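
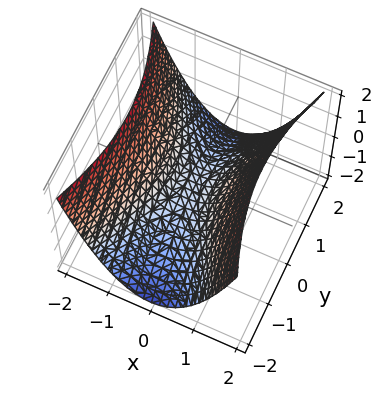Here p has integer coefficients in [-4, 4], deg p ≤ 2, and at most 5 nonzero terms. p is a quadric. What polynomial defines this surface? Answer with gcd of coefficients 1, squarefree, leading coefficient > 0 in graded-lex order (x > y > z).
1. The degree is 2 — a hyperbolic paraboloid; a quadric.
2. Symmetries: mirror symmetry x ↦ −x ⇒ only even powers of x; the y ↦ −y reflection is a symmetry, so y appears only in even powers.
3. From the axis intercepts and sections: it meets the z-axis at z = 0 (among the integer gridlines); it crosses the x-axis at the gridline x = 0.
4. Solving for integer coefficients yields p as stated.

3*x^2 - y^2 - 3*z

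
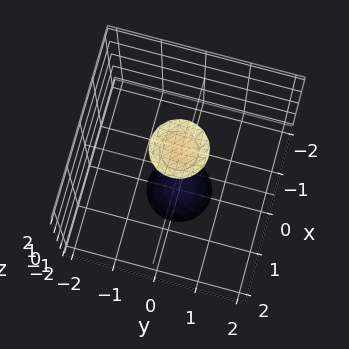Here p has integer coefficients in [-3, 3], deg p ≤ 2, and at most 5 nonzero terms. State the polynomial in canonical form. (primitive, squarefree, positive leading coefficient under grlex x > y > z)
First, there are 2 components. Treating them together as one polynomial.
Next, deg p = 2. A generic line meets the surface in up to 2 points.
Next, symmetries: rotational symmetry about the z-axis ⇒ p depends on x, y only through x² + y².
Next, checking where it meets the axes: a circular section at z = -2 has radius between 0 and 1; no y-intercept at any integer in the box; it misses every integer gridline on the x-axis.
Finally, assembling these constraints gives the stated polynomial.

3*x^2 + 3*y^2 - z^2 + 3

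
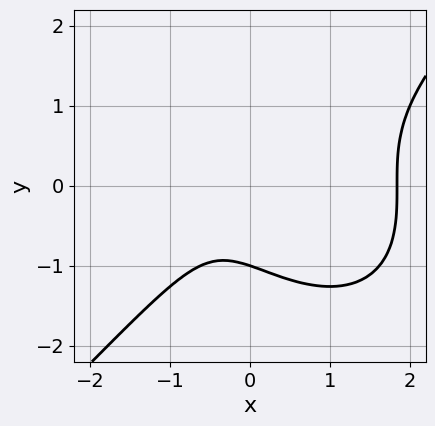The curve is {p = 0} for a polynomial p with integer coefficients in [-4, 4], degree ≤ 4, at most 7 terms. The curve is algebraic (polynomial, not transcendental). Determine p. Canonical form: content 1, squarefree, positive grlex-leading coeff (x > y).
x^3 - y^3 - x^2 - x - 1

First, deg p = 3. A generic line meets the curve in up to 3 points.
Next, checking where it meets the axes: it crosses the y-axis at the gridline y = -1.
Finally, the integer polynomial consistent with all of this is the stated p.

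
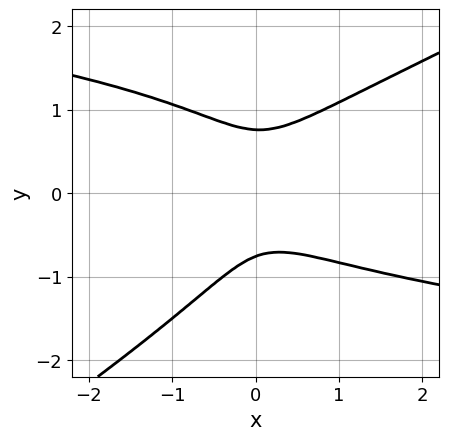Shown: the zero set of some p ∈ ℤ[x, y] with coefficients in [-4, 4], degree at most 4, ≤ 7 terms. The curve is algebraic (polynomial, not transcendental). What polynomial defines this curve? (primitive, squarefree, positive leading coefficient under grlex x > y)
1. deg p = 4. A generic line meets the curve in up to 4 points.
2. From the visible intercepts: no x-intercept at any integer in the box.
3. Matching integer coefficients to the picture gives p.

2*x*y^3 - 3*y^4 - 2*x*y^2 + 3*x^2 + 1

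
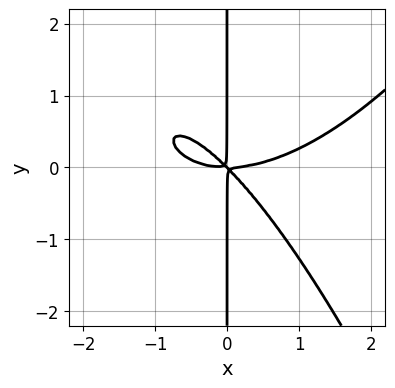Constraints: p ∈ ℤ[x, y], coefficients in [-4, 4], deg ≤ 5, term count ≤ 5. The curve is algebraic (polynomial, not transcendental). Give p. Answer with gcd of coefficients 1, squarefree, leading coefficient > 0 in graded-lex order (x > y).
1. deg p = 4. The shape is more complex than any degree-3 curve.
2. Checking where it meets the axes: the visible y-axis segment lies entirely on the curve.
3. Fitting integer coefficients to these (and the overall shape) gives p.

x^4 - 3*x^2*y - 3*x*y^2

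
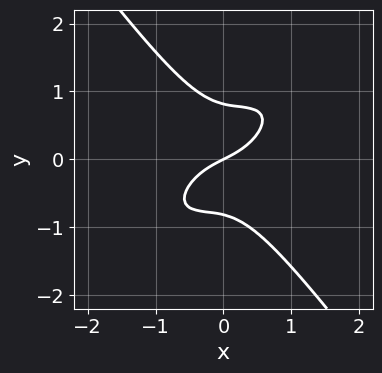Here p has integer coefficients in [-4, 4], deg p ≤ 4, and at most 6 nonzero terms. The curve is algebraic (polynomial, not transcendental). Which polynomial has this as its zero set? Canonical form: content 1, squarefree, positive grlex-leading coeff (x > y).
3*x^3 - 3*x^2*y + 3*y^3 + x - 2*y

1. Degree: the shape is more complex than any degree-2 curve, so deg p = 3.
2. Reading off the gridlines: it meets the y-axis at y = 0 (among the integer gridlines); one x-axis crossing is at x = 0.
3. Assembling these constraints gives the stated polynomial.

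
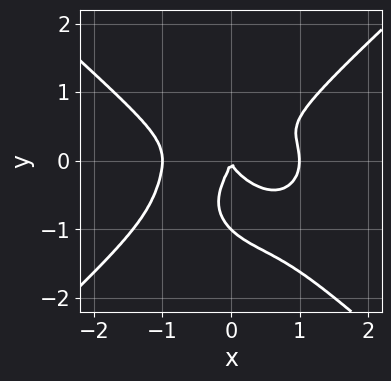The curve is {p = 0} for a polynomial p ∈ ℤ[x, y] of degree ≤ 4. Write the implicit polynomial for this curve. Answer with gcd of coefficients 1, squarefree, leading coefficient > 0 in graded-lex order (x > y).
2*x^4 - 3*y^4 + 3*x*y^2 - 3*y^3 - 2*x^2

First, deg p = 4. No degree-3 curve has this shape.
Then, against the integer gridlines: the y-axis gridline crossings are at y ∈ {-1, 0}; the x-axis gridline crossings are at x ∈ {-1, 0, 1}.
Finally, these observations pin down the coefficients.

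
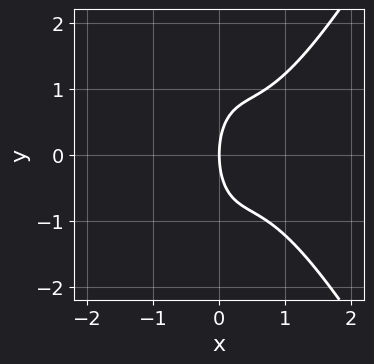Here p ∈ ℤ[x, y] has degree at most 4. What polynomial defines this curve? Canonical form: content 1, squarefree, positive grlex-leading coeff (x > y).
Degree: a generic line meets the curve in up to 3 points, so deg p = 3.
Symmetries: the y ↦ −y reflection is a symmetry, so y appears only in even powers.
Reading off the gridlines: one x-axis crossing is at x = 0; it meets the y-axis at y = 0 (among the integer gridlines).
Matching integer coefficients to the picture gives p.

3*x^3 - x*y^2 - 3*x^2 - y^2 + 3*x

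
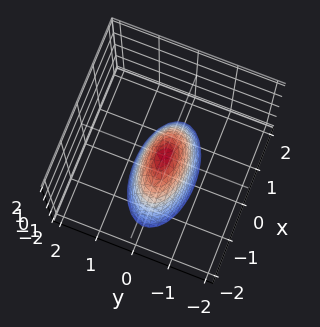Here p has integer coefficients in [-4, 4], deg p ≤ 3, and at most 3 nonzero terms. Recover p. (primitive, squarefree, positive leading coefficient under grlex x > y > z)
(a) Degree: a single bowl opening along one axis; a quadric, so deg p = 2.
(b) Symmetries: mirror symmetry y ↦ −y ⇒ only even powers of y; the x ↦ −x reflection is a symmetry, so x appears only in even powers.
(c) From the visible intercepts: it crosses the z-axis at the gridline z = 0; it crosses the x-axis at the gridline x = 0; it crosses the y-axis at the gridline y = 0.
(d) Putting this together gives p.

x^2 + 3*y^2 + z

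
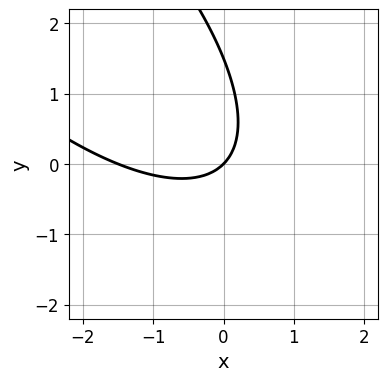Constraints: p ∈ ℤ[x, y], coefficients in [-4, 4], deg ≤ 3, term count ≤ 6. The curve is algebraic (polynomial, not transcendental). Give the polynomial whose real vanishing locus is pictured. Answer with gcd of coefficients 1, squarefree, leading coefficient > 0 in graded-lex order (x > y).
First, degree: the shape is more complex than any degree-1 curve, so deg p = 2.
Then, against the integer gridlines: it crosses the y-axis at the gridline y = 0; it meets the x-axis at x = 0 (among the integer gridlines).
Finally, these observations pin down the coefficients.

2*x^2 + 3*x*y + 2*y^2 + 3*x - 3*y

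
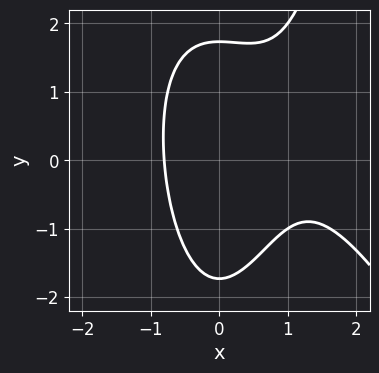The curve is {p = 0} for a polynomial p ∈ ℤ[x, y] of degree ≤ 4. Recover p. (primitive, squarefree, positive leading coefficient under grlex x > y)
(a) deg p = 3.
(b) Matching integer coefficients to the picture gives p.

2*x^3 + x^2*y - 3*x^2 - y^2 + 3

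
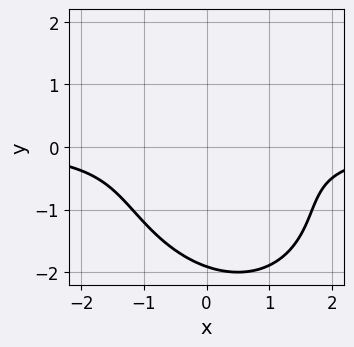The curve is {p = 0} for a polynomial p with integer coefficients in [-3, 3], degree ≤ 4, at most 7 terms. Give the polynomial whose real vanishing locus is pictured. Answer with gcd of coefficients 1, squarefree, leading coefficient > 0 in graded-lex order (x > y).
(a) deg p = 3. A generic line meets the curve in up to 3 points.
(b) Observable constraints: it misses every integer gridline on the x-axis.
(c) Matching integer coefficients to the picture gives p.

2*x^2*y + x*y^2 + 2*y^3 + 3*y^2 + 3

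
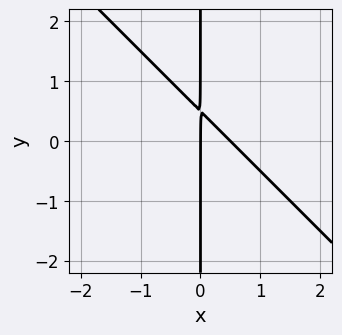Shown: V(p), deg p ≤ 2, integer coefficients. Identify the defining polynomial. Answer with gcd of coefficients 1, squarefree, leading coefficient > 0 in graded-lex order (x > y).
2*x^2 + 2*x*y - x

1. The degree is 2 — a generic line meets the curve in up to 2 points.
2. Checking where it meets the axes: it meets the x-axis at x = 0 (among the integer gridlines); the visible y-axis segment lies entirely on the curve.
3. The integer polynomial consistent with all of this is the stated p.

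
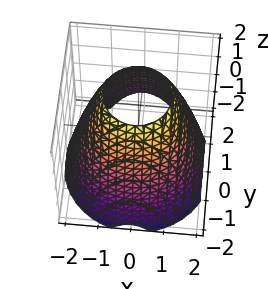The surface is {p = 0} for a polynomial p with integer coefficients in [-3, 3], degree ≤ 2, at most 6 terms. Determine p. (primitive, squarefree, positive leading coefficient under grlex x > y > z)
x^2 + y^2 + z - 3

deg p = 2. The shape is more complex than any degree-1 surface.
Symmetries: rotational symmetry about the z-axis ⇒ p depends on x, y only through x² + y².
Checking where it meets the axes: a circular section at z = 0 has radius between 1 and 2; no z-intercept at any integer in the box.
Matching integer coefficients to the picture gives p.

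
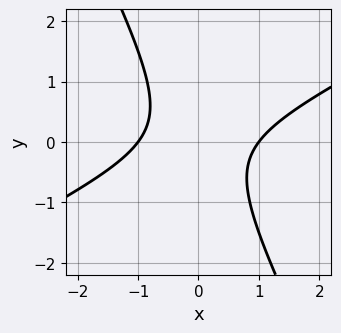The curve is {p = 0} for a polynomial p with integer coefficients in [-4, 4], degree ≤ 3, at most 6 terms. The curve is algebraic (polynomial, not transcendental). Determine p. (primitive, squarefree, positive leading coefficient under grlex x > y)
2*x^2 - 3*x*y - 2*y^2 - 2

deg p = 2. No degree-1 curve has this shape.
From the visible intercepts: it misses every integer gridline on the y-axis; among the integer gridlines, it crosses the x-axis at x ∈ {-1, 1}.
These observations pin down the coefficients.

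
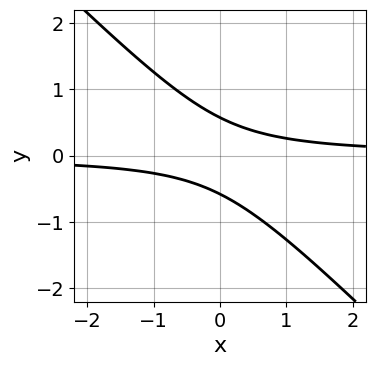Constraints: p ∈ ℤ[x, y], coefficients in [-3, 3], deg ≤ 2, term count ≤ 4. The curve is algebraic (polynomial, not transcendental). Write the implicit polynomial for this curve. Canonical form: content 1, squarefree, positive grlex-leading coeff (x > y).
Degree: a generic line meets the curve in up to 2 points, so deg p = 2.
Checking where it meets the axes: the curve avoids every integer x-axis point in the box.
Solving for integer coefficients yields p as stated.

3*x*y + 3*y^2 - 1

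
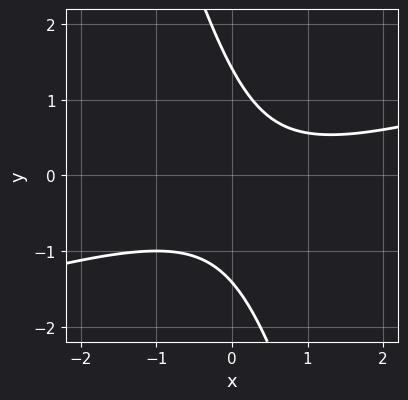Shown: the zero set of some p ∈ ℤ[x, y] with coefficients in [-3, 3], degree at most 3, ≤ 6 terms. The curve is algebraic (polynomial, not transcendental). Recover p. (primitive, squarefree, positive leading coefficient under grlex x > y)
deg p = 2. The shape is more complex than any degree-1 curve.
Checking where it meets the axes: it misses every integer gridline on the x-axis.
Matching integer coefficients to the picture gives p.

x^2 - 3*x*y - y^2 - x + 2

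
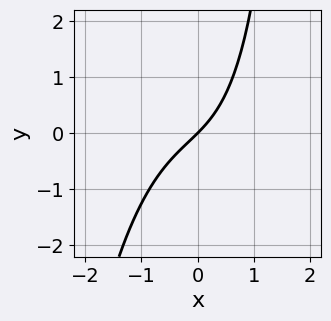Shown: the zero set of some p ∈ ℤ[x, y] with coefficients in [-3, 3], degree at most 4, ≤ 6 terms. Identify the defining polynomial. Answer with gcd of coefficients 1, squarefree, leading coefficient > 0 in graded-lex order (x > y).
Degree: the shape is more complex than any degree-2 curve, so deg p = 3.
From the axis intercepts and sections: one x-axis crossing is at x = 0; it crosses the y-axis at the gridline y = 0.
Fitting integer coefficients to these (and the overall shape) gives p.

2*x^3 + x*y + 3*x - 3*y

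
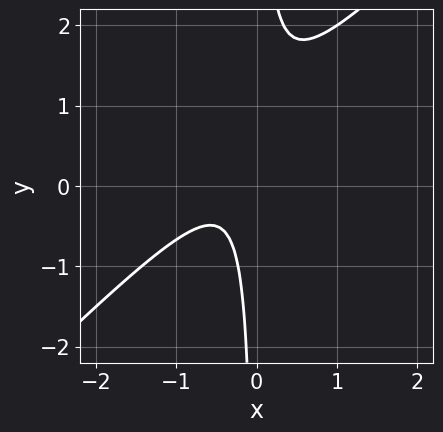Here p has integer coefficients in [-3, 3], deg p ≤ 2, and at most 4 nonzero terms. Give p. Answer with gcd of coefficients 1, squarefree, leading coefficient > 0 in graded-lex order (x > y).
3*x^2 - 3*x*y + 2*x + 1

The degree is 2 — a generic line meets the curve in up to 2 points.
Checking where it meets the axes: it misses every integer gridline on the y-axis; the curve avoids every integer x-axis point in the box.
Solving for integer coefficients yields p as stated.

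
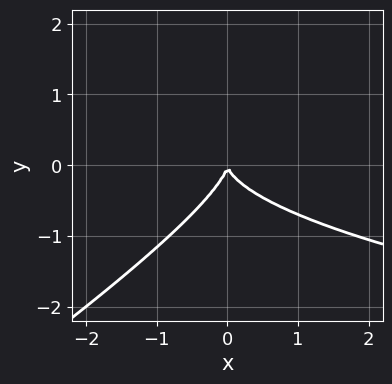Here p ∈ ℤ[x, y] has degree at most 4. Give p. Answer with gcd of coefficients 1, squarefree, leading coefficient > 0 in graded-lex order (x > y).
2*x*y^2 - 3*y^3 - 2*x^2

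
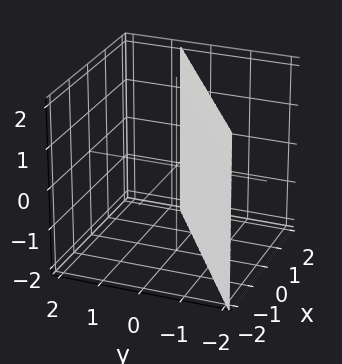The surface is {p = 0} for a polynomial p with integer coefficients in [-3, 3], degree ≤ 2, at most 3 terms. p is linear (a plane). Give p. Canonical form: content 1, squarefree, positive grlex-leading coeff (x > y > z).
2*x - 3*y - 2

Degree: the surface is flat (a plane), so deg p = 1.
From the visible intercepts: the surface avoids every integer z-axis point in the box; it meets the x-axis at x = 1 (among the integer gridlines).
Assembling these constraints gives the stated polynomial.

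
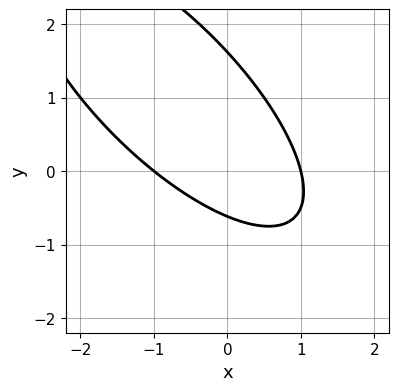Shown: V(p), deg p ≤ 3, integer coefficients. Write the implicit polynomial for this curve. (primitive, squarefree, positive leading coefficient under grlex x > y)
2*x^2 + 3*x*y + 2*y^2 - 2*y - 2

1. deg p = 2.
2. Observable constraints: the x-axis gridline crossings are at x ∈ {-1, 1}.
3. Fitting integer coefficients to these (and the overall shape) gives p.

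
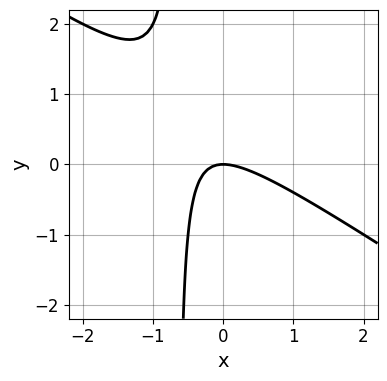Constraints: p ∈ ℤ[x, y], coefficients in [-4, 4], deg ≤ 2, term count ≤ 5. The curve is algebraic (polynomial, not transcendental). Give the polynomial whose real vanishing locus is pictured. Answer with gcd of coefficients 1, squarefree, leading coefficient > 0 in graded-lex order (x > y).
2*x^2 + 3*x*y + 2*y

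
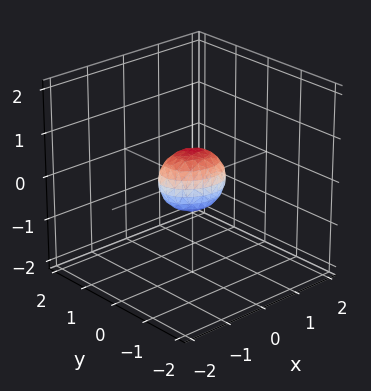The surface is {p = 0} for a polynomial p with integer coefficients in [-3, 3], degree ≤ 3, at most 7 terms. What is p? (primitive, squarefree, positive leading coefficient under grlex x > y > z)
First, the degree is 2 — the shape is more complex than any degree-1 surface.
Finally, putting this together gives p.

2*x^2 + x*y + 3*y^2 + 2*z^2 - 1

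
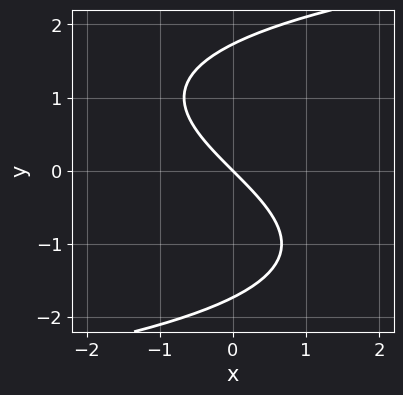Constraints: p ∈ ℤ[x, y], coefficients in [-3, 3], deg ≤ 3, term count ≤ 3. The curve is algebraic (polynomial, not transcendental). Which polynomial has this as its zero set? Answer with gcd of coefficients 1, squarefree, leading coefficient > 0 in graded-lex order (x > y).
1. The degree is 3 — a generic line meets the curve in up to 3 points.
2. Checking where it meets the axes: it meets the y-axis at y = 0 (among the integer gridlines); it meets the x-axis at x = 0 (among the integer gridlines).
3. Fitting integer coefficients to these (and the overall shape) gives p.

y^3 - 3*x - 3*y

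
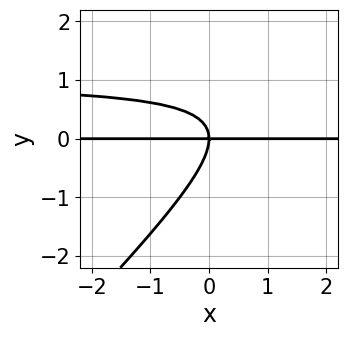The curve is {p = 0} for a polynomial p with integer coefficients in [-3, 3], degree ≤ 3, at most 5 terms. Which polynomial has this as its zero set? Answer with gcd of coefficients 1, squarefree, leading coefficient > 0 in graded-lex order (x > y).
x*y^2 - y^3 - x*y

First, the degree is 3 — no degree-2 curve has this shape.
Then, from the visible intercepts: one y-axis crossing is at y = 0; every point of the x-axis in the box is on the curve.
Finally, solving for integer coefficients yields p as stated.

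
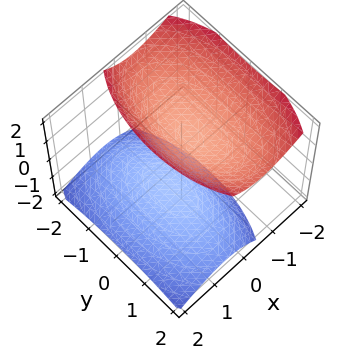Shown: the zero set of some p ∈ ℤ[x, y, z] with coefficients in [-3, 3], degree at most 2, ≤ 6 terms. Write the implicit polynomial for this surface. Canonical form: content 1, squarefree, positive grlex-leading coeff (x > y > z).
I count 2 distinct pieces.
deg p = 2.
From the visible intercepts: the z-axis gridline crossings are at z ∈ {-1, 1}; the surface avoids every integer x-axis point in the box; it misses every integer gridline on the y-axis.
Matching integer coefficients to the picture gives p.

3*x^2 + 2*x*z + y^2 - 2*z^2 + 2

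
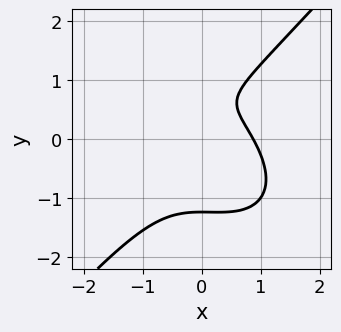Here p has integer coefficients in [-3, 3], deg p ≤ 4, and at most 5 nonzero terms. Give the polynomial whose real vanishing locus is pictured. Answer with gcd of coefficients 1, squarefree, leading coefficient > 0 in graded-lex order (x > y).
3*x^3 + x^2*y - 3*y^3 + 3*y - 2

First, deg p = 3. The shape is more complex than any degree-2 curve.
Finally, the integer polynomial consistent with all of this is the stated p.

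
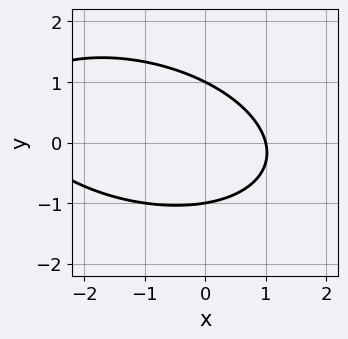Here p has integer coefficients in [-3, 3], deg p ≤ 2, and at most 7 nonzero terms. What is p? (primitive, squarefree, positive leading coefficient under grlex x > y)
1. deg p = 2.
2. Checking where it meets the axes: the y-axis gridline crossings are at y ∈ {-1, 1}; it meets the x-axis at x = 1 (among the integer gridlines).
3. Solving for integer coefficients yields p as stated.

x^2 + x*y + 3*y^2 + 2*x - 3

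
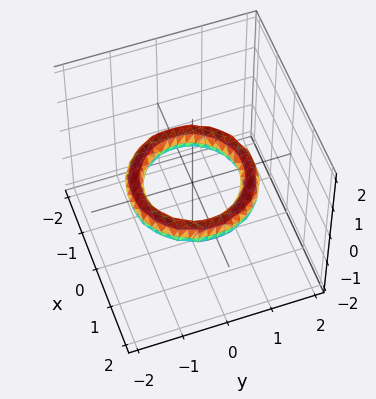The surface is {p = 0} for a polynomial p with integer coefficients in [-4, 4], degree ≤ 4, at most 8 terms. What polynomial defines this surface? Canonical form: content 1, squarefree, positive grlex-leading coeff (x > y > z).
1. The degree is 4 — a generic line meets the surface in up to 4 points.
2. Symmetries: the z-axis is an axis of rotation, so x and y enter only as x² + y².
3. Observable constraints: the surface avoids every integer z-axis point in the box; the y-axis gridline crossings are at y ∈ {-1, 1}; a circular section at z = 0 has radius exactly 1.
4. These observations pin down the coefficients. Check: (-1, 0, 0) on the x-axis lies on the surface, and p(-1, 0, 0) = 0. ✓

x^4 + 2*x^2*y^2 + y^4 - 3*x^2 - 3*y^2 + 3*z^2 + 2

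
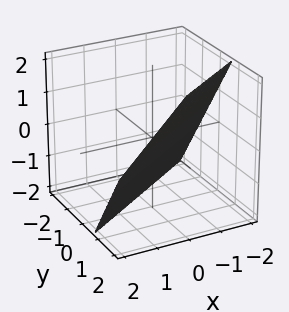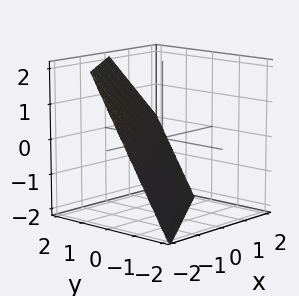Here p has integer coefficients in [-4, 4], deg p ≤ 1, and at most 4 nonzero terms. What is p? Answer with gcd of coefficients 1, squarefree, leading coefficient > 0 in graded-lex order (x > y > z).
1. The degree is 1 — the surface is flat (a plane).
2. Reading off the gridlines: it meets the z-axis at z = -1 (among the integer gridlines); one x-axis crossing is at x = -1.
3. Together with the visible shape, these determine p as stated.

2*x - 3*y + 2*z + 2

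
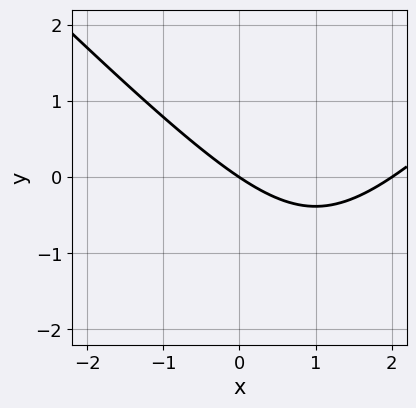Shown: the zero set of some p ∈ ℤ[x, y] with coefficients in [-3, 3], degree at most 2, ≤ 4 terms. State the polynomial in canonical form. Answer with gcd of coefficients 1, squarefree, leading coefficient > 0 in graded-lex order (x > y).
x^2 - y^2 - 2*x - 3*y

1. The degree is 2 — no degree-1 curve has this shape.
2. Checking where it meets the axes: among the integer gridlines, it crosses the x-axis at x ∈ {0, 2}; it meets the y-axis at y = 0 (among the integer gridlines).
3. These observations pin down the coefficients.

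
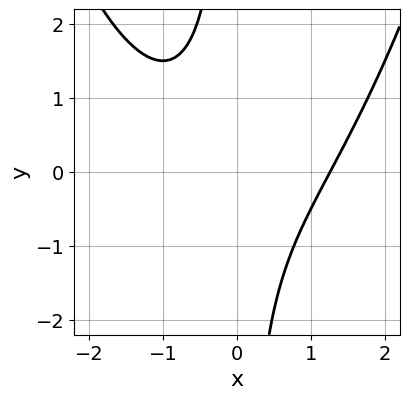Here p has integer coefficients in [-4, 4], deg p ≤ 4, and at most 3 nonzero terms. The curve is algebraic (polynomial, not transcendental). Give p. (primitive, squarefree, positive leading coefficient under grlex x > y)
x^3 - 2*x*y - 2

First, the degree is 3 — the shape is more complex than any degree-2 curve.
Next, from the visible intercepts: no y-intercept at any integer in the box.
Finally, matching integer coefficients to the picture gives p.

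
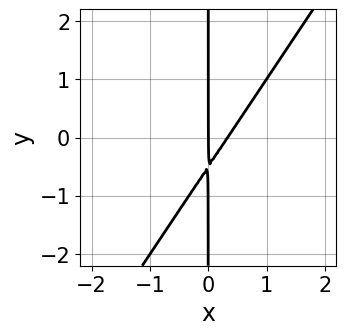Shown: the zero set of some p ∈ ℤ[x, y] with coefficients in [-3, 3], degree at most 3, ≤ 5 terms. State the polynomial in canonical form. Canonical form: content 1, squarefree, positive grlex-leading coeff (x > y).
3*x^2 - 2*x*y - x

1. The degree is 2 — no degree-1 curve has this shape.
2. From the visible intercepts: the visible y-axis segment lies entirely on the curve; it crosses the x-axis at the gridline x = 0.
3. The integer polynomial consistent with all of this is the stated p.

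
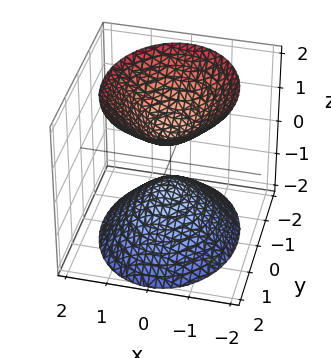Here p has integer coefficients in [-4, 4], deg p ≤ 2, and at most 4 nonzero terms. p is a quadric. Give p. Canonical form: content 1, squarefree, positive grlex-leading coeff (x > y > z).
I count 2 distinct pieces.
deg p = 2.
Symmetries: the x ↦ −x reflection is a symmetry, so x appears only in even powers; mirror symmetry z ↦ −z ⇒ only even powers of z; it's symmetric under y → −y, forcing even powers of y.
Checking where it meets the axes: no y-intercept at any integer in the box; it misses every integer gridline on the x-axis.
Assembling these constraints gives the stated polynomial.

3*x^2 + 2*y^2 - 2*z^2 + 1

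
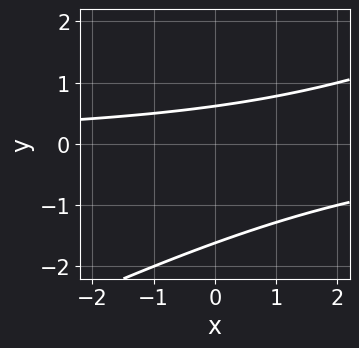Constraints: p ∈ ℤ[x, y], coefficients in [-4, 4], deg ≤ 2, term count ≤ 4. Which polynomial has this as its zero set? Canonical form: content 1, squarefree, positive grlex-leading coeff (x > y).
x*y - 2*y^2 - 2*y + 2

1. The degree is 2 — the shape is more complex than any degree-1 curve.
2. Checking where it meets the axes: no x-intercept at any integer in the box.
3. Together with the visible shape, these determine p as stated.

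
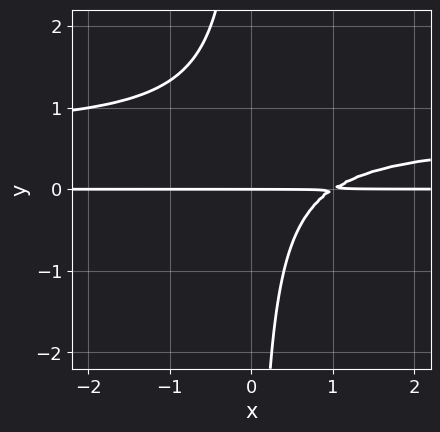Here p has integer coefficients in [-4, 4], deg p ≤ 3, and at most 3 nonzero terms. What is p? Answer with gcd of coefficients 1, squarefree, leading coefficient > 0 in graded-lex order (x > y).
deg p = 3. No degree-2 curve has this shape.
From the visible intercepts: one y-axis crossing is at y = 0; the visible x-axis segment lies entirely on the curve.
Together with the visible shape, these determine p as stated.

3*x*y^2 - 2*x*y + 2*y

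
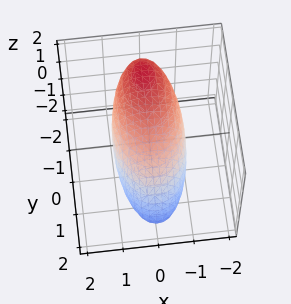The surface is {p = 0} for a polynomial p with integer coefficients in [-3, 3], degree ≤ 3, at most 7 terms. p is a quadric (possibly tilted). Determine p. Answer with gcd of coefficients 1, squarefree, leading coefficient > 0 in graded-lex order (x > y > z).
2*x^2 + y^2 + 2*y*z + 2*z^2 - 2

First, degree: a generic line meets the surface in up to 2 points, so deg p = 2.
Next, reading off the gridlines: among the integer gridlines, it crosses the x-axis at x ∈ {-1, 1}; among the integer gridlines, it crosses the z-axis at z ∈ {-1, 1}.
Finally, these observations pin down the coefficients.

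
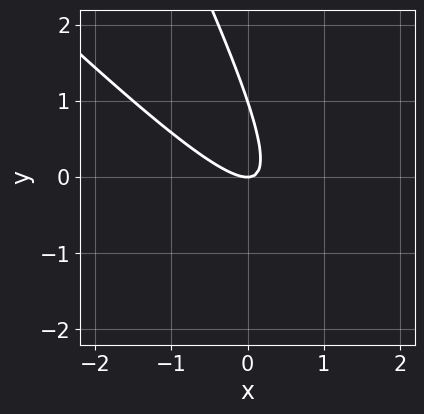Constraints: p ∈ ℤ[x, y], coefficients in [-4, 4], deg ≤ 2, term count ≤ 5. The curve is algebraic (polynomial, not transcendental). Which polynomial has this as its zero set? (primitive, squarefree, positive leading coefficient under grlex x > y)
First, deg p = 2. No degree-1 curve has this shape.
Then, from the visible intercepts: it meets the x-axis at x = 0 (among the integer gridlines); among the integer gridlines, it crosses the y-axis at y ∈ {0, 1}.
Finally, these observations pin down the coefficients.

2*x^2 + 3*x*y + y^2 - y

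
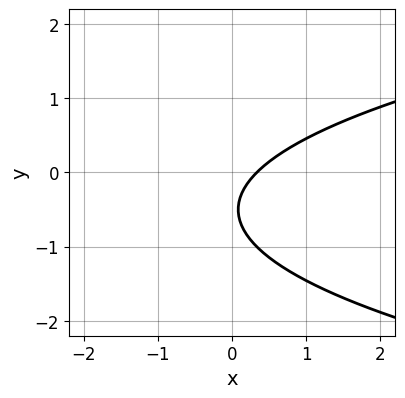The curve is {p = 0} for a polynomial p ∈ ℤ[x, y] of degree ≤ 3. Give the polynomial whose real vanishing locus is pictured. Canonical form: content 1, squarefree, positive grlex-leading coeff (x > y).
First, the degree is 2 — the shape is more complex than any degree-1 curve.
Then, reading off the gridlines: no y-intercept at any integer in the box.
Finally, solving for integer coefficients yields p as stated.

3*y^2 - 3*x + 3*y + 1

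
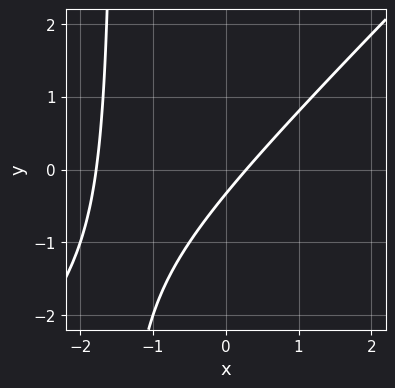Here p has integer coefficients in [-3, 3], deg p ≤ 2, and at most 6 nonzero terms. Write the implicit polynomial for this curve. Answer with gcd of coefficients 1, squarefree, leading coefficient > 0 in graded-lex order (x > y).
2*x^2 - 2*x*y + 3*x - 3*y - 1

1. deg p = 2.
2. Solving for integer coefficients yields p as stated.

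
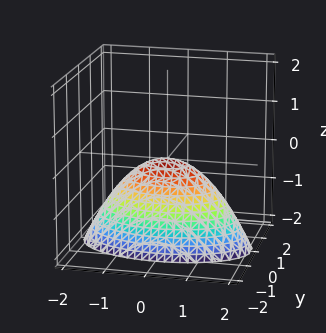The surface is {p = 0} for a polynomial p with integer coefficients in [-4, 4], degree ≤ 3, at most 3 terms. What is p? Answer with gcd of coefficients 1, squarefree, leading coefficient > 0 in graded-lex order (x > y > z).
First, the degree is 2 — a single bowl opening along one axis; a quadric.
Then, symmetries: mirror symmetry y ↦ −y ⇒ only even powers of y; the x ↦ −x reflection is a symmetry, so x appears only in even powers.
Next, from the visible intercepts: it crosses the z-axis at the gridline z = 0; it crosses the x-axis at the gridline x = 0.
Finally, these observations pin down the coefficients.

x^2 + 3*y^2 + 2*z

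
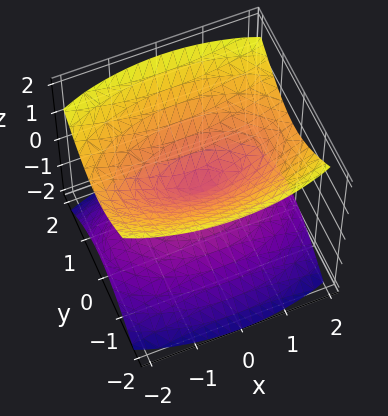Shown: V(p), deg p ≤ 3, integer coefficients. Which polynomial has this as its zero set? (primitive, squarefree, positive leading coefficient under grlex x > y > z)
I count 2 distinct pieces. Treating them together as one polynomial.
The degree is 2 — two nappes meeting at a single point; a quadric.
Symmetries: mirror symmetry z ↦ −z ⇒ only even powers of z; it's symmetric under y → −y, forcing even powers of y; it's symmetric under x → −x, forcing even powers of x.
From the axis intercepts and sections: it crosses the z-axis at the gridline z = 0; it meets the y-axis at y = 0 (among the integer gridlines); it crosses the x-axis at the gridline x = 0.
Together with the visible shape, these determine p as stated.

x^2 + 3*y^2 - 3*z^2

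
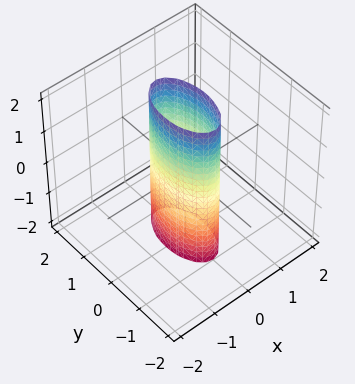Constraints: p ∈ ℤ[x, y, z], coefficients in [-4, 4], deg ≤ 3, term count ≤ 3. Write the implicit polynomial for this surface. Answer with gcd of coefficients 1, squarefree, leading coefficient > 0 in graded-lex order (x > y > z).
1. Degree: a cylinder; a quadric, so deg p = 2.
2. Symmetries: it's symmetric under z → −z, forcing even powers of z; the y ↦ −y reflection is a symmetry, so y appears only in even powers; mirror symmetry x ↦ −x ⇒ only even powers of x.
3. Checking where it meets the axes: it misses every integer gridline on the z-axis; the y-axis gridline crossings are at y ∈ {-1, 1}.
4. Matching integer coefficients to the picture gives p.

3*x^2 + y^2 - 1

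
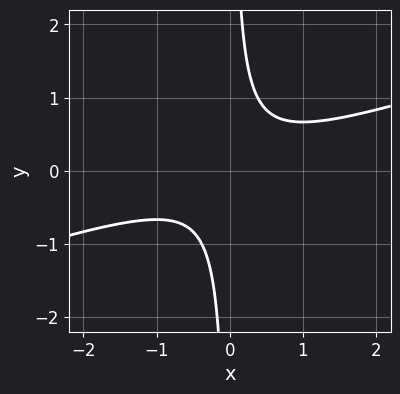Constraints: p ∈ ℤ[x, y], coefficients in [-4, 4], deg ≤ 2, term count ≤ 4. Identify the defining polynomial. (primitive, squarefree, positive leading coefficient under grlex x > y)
x^2 - 3*x*y + 1

Degree: a generic line meets the curve in up to 2 points, so deg p = 2.
Against the integer gridlines: it misses every integer gridline on the x-axis; the curve avoids every integer y-axis point in the box.
These observations pin down the coefficients.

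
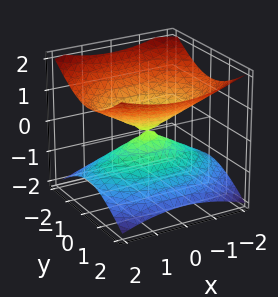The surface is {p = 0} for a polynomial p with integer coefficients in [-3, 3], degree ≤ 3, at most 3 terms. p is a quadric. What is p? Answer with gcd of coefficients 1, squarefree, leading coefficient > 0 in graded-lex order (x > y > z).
x^2 + 2*y^2 - 3*z^2

1. The degree is 2 — a double cone through the origin; a quadric.
2. Symmetries: the x ↦ −x reflection is a symmetry, so x appears only in even powers; it's symmetric under y → −y, forcing even powers of y; mirror symmetry z ↦ −z ⇒ only even powers of z.
3. From the visible intercepts: it meets the y-axis at y = 0 (among the integer gridlines); it crosses the x-axis at the gridline x = 0; one z-axis crossing is at z = 0.
4. Matching integer coefficients to the picture gives p.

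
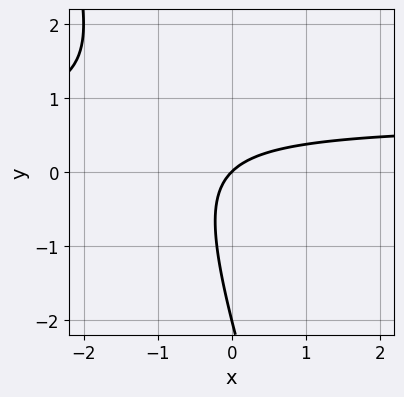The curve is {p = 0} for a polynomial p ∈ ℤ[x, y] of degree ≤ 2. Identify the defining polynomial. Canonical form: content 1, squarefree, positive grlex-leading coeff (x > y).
3*x*y + y^2 - 2*x + 2*y

First, deg p = 2. No degree-1 curve has this shape.
Then, observable constraints: the y-axis gridline crossings are at y ∈ {-2, 0}; it crosses the x-axis at the gridline x = 0.
Finally, solving for integer coefficients yields p as stated.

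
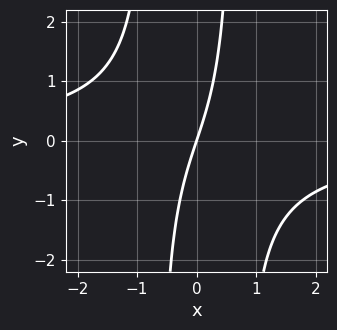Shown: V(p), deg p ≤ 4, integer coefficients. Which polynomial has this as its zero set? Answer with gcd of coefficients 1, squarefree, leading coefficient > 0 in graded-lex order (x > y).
2*x^2*y + 3*x - y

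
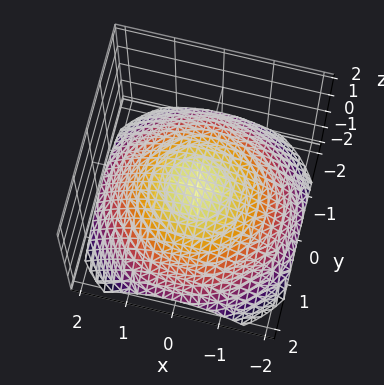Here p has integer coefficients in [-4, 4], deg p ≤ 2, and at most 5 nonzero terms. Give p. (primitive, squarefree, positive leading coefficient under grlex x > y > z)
x^2 + y^2 + 3*z

1. The degree is 2 — a paraboloid; a quadric.
2. By symmetry, the surface is invariant under rotation about z: p = q(x² + y², z).
3. Observable constraints: it meets the x-axis at x = 0 (among the integer gridlines); a circular section at z = -1 has radius between 1 and 2; one y-axis crossing is at y = 0; it meets the z-axis at z = 0 (among the integer gridlines).
4. Solving for integer coefficients yields p as stated.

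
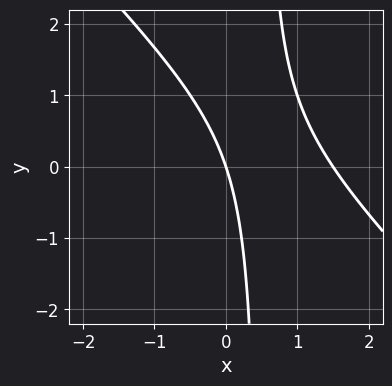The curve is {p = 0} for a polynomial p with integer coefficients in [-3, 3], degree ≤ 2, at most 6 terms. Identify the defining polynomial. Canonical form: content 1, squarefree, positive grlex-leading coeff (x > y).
2*x^2 + 2*x*y - 3*x - y

(a) deg p = 2. The shape is more complex than any degree-1 curve.
(b) Reading off the gridlines: it meets the x-axis at x = 0 (among the integer gridlines); it meets the y-axis at y = 0 (among the integer gridlines).
(c) Fitting integer coefficients to these (and the overall shape) gives p.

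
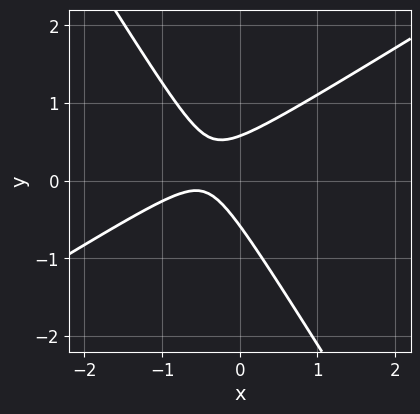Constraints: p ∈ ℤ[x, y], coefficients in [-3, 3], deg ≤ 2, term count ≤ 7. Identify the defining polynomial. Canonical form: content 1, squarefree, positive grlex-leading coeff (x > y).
3*x^2 - 3*x*y - 3*y^2 + 3*x + 1

First, degree: the shape is more complex than any degree-1 curve, so deg p = 2.
Then, from the visible intercepts: the curve avoids every integer x-axis point in the box.
Finally, matching integer coefficients to the picture gives p.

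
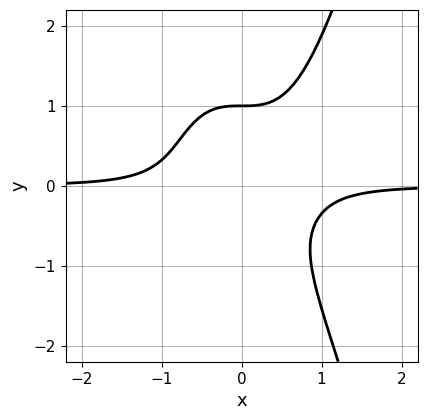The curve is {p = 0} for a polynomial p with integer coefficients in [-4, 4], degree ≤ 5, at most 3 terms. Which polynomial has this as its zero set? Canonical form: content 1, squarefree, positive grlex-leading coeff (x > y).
First, deg p = 4.
Then, from the visible intercepts: it misses every integer gridline on the x-axis; it meets the y-axis at y = 1 (among the integer gridlines).
Finally, putting this together gives p.

3*x^3*y - y^3 + 1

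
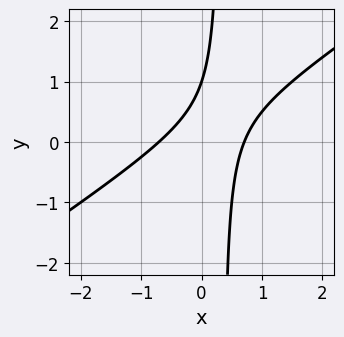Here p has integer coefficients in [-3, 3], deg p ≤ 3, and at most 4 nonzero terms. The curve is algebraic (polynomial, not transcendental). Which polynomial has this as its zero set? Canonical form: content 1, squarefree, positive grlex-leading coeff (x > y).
(a) deg p = 2. The shape is more complex than any degree-1 curve.
(b) Checking where it meets the axes: it meets the y-axis at y = 1 (among the integer gridlines).
(c) The integer polynomial consistent with all of this is the stated p.

2*x^2 - 3*x*y + y - 1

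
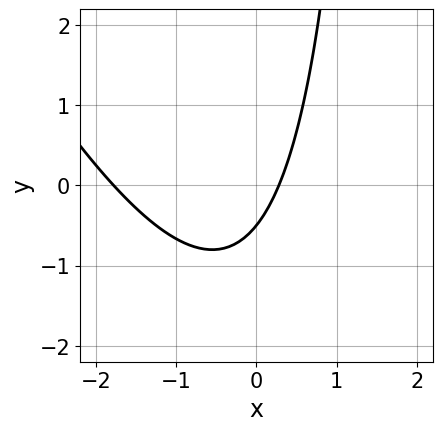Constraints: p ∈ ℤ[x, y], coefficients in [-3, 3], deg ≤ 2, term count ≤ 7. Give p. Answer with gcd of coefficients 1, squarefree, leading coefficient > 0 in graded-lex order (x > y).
1. The degree is 2 — no degree-1 curve has this shape.
2. The integer polynomial consistent with all of this is the stated p.

2*x^2 + x*y + 3*x - 2*y - 1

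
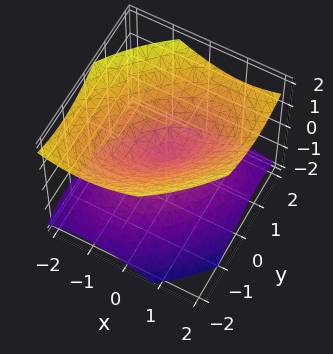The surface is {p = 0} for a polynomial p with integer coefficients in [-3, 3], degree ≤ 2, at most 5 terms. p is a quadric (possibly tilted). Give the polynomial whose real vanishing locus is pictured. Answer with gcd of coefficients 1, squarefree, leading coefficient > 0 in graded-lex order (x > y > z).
2*x^2 - 2*x*y + 2*y^2 - 3*z^2

First, degree: a generic line meets the surface in up to 2 points, so deg p = 2.
Then, observable constraints: one y-axis crossing is at y = 0; it crosses the x-axis at the gridline x = 0.
Finally, putting this together gives p.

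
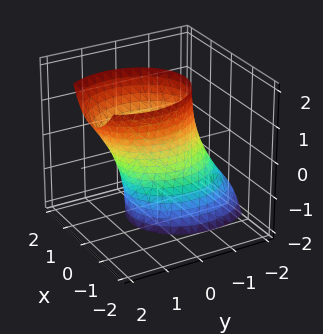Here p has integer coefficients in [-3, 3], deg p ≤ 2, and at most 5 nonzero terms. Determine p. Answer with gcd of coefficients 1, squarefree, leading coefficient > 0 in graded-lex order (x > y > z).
First, degree: a generic line meets the surface in up to 2 points, so deg p = 2.
Next, checking where it meets the axes: no z-intercept at any integer in the box; the x-axis gridline crossings are at x ∈ {-1, 1}.
Finally, these observations pin down the coefficients.

3*x^2 + x*z + 2*y^2 - 2*y*z - 3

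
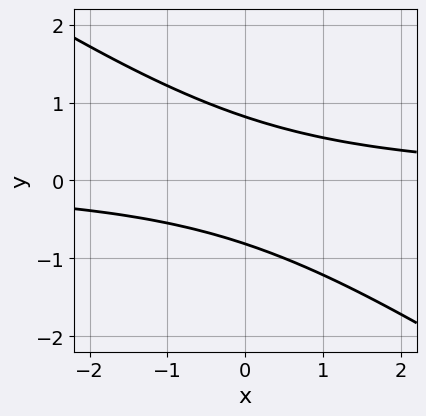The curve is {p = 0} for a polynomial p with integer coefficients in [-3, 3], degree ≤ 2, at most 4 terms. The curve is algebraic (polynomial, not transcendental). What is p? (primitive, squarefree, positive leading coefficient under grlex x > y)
First, degree: a generic line meets the curve in up to 2 points, so deg p = 2.
Next, from the visible intercepts: it misses every integer gridline on the x-axis.
Finally, the integer polynomial consistent with all of this is the stated p.

2*x*y + 3*y^2 - 2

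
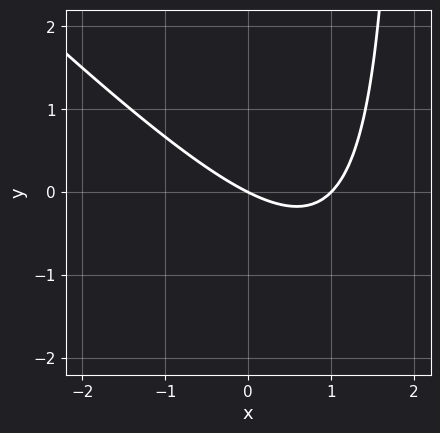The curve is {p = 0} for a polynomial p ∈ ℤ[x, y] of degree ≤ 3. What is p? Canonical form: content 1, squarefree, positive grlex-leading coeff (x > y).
deg p = 2.
Against the integer gridlines: the x-axis gridline crossings are at x ∈ {0, 1}; one y-axis crossing is at y = 0.
Together with the visible shape, these determine p as stated.

x^2 + x*y - x - 2*y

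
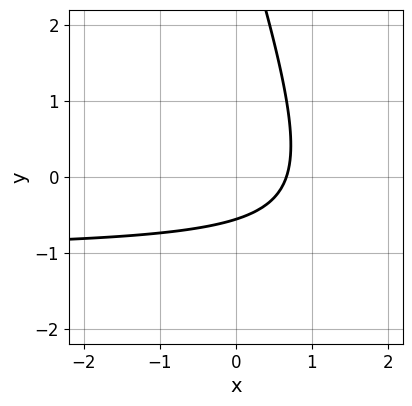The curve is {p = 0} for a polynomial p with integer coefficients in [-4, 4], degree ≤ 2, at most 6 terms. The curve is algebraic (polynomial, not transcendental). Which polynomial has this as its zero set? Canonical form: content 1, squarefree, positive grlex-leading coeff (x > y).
1. Degree: a generic line meets the curve in up to 2 points, so deg p = 2.
2. Matching integer coefficients to the picture gives p.

3*x*y + y^2 + 3*x - 3*y - 2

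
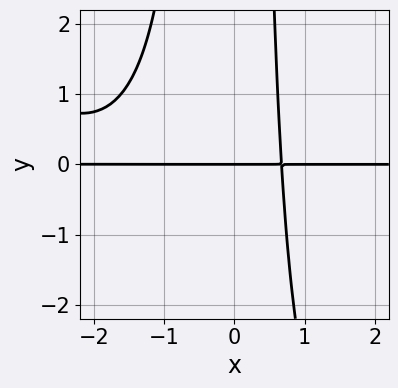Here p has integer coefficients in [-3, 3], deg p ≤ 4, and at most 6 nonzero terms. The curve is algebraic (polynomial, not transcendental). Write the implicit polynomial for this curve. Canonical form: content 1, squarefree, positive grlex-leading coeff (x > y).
First, deg p = 4. The shape is more complex than any degree-3 curve.
Then, from the axis intercepts and sections: the visible x-axis segment lies entirely on the curve; it meets the y-axis at y = 0 (among the integer gridlines).
Finally, solving for integer coefficients yields p as stated.

x^3*y + x^2*y^2 + 3*x^2*y + 2*x*y - 3*y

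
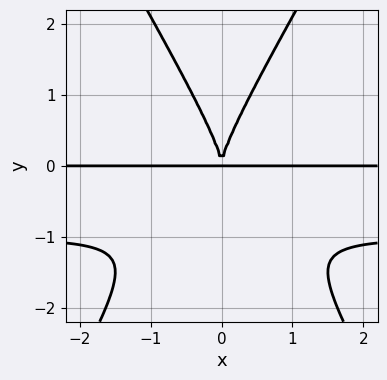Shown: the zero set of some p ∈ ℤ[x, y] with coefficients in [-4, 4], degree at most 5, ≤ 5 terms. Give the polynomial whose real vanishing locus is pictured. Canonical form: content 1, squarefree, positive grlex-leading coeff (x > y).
1. The degree is 4 — a generic line meets the curve in up to 4 points.
2. Symmetries: the x ↦ −x reflection is a symmetry, so x appears only in even powers.
3. Against the integer gridlines: the visible x-axis segment lies entirely on the curve.
4. Fitting integer coefficients to these (and the overall shape) gives p.

3*x^2*y^2 - y^4 + 3*x^2*y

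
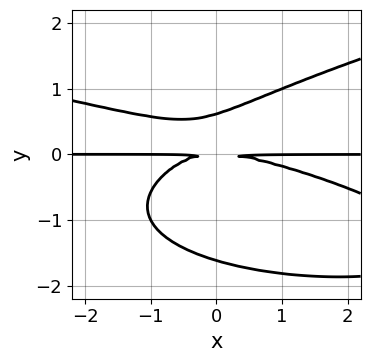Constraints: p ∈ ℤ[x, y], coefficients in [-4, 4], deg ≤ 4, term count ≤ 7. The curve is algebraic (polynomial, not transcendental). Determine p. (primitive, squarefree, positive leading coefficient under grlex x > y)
1. deg p = 4. No degree-3 curve has this shape.
2. Reading off the gridlines: every point of the x-axis in the box is on the curve.
3. Putting this together gives p.

3*y^4 - x^2*y - 2*x*y^2 + 3*y^3 - 3*y^2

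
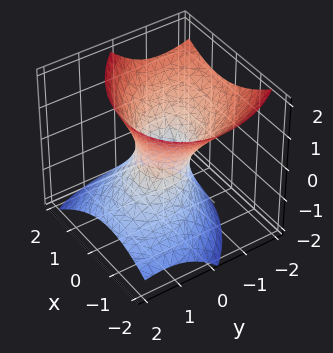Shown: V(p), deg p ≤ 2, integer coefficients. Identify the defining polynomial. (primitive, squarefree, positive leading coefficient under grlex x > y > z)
3*x^2 + 2*x*y + 3*y^2 + 3*y*z - 3*z^2 - 2

(a) The degree is 2 — the shape is more complex than any degree-1 surface.
(b) From the axis intercepts and sections: the surface avoids every integer z-axis point in the box.
(c) Matching integer coefficients to the picture gives p.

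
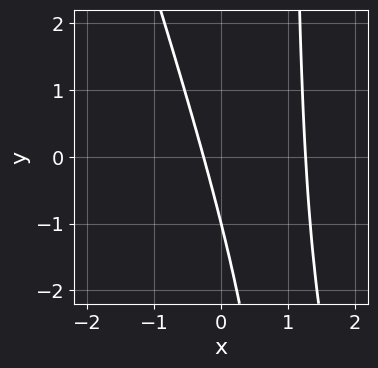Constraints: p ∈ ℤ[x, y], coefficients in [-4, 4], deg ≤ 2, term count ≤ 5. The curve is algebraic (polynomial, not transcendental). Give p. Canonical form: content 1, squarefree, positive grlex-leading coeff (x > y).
3*x^2 + x*y - 3*x - y - 1

deg p = 2. A generic line meets the curve in up to 2 points.
From the visible intercepts: it meets the y-axis at y = -1 (among the integer gridlines).
Together with the visible shape, these determine p as stated.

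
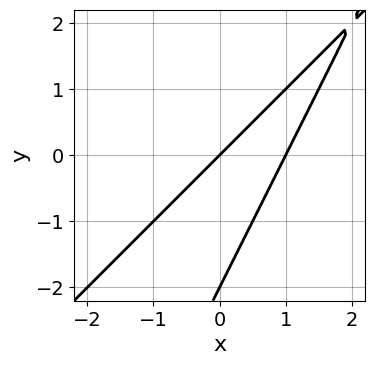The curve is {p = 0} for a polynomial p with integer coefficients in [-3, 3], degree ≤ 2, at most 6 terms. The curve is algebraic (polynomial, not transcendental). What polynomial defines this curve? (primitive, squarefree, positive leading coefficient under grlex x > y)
2*x^2 - 3*x*y + y^2 - 2*x + 2*y

(a) Degree: a generic line meets the curve in up to 2 points, so deg p = 2.
(b) Checking where it meets the axes: among the integer gridlines, it crosses the x-axis at x ∈ {0, 1}; the y-axis gridline crossings are at y ∈ {-2, 0}.
(c) Matching integer coefficients to the picture gives p.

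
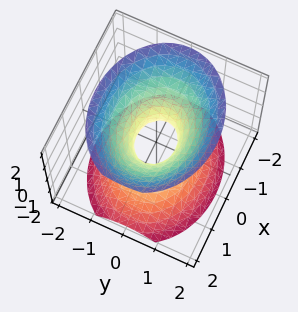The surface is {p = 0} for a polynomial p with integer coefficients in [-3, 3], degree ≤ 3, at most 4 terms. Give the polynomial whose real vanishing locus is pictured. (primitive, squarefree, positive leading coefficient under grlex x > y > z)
2*x^2 + 3*y^2 - 2*z^2 - 1

(a) Degree: an hourglass — one-sheet hyperboloid; a quadric, so deg p = 2.
(b) Symmetries: mirror symmetry y ↦ −y ⇒ only even powers of y; the x ↦ −x reflection is a symmetry, so x appears only in even powers; the z ↦ −z reflection is a symmetry, so z appears only in even powers.
(c) Checking where it meets the axes: the surface avoids every integer z-axis point in the box.
(d) Assembling these constraints gives the stated polynomial.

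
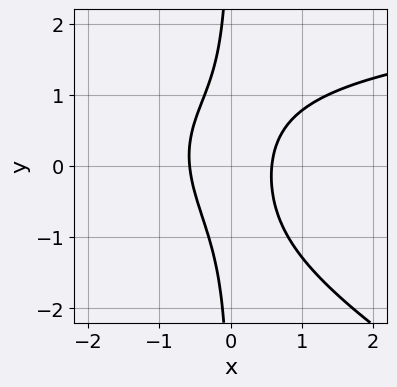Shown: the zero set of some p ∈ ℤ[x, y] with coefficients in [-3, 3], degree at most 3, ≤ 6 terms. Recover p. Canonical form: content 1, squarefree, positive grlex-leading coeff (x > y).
x^2*y + 2*x*y^2 - 3*x^2 + 1

(a) deg p = 3.
(b) From the visible intercepts: no y-intercept at any integer in the box.
(c) Matching integer coefficients to the picture gives p.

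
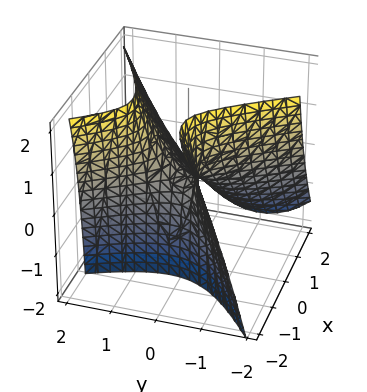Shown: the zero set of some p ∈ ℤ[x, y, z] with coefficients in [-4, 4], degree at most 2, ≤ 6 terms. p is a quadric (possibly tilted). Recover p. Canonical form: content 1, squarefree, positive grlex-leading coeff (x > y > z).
3*x^2 - 3*x*y + 3*x*z - 3*y^2 + 2*z

First, deg p = 2. The shape is more complex than any degree-1 surface.
Then, from the visible intercepts: it crosses the z-axis at the gridline z = 0; one y-axis crossing is at y = 0; it crosses the x-axis at the gridline x = 0.
Finally, together with the visible shape, these determine p as stated.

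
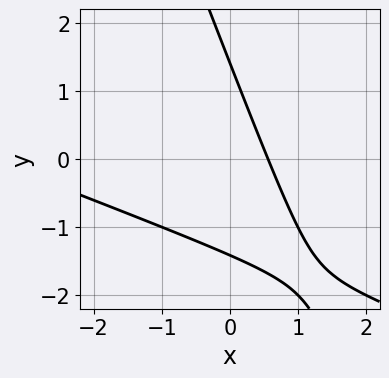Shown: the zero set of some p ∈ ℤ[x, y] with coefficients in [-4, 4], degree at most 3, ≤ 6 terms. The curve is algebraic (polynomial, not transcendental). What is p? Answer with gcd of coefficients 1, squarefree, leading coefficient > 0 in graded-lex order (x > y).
x^2 + 3*x*y + y^2 + 3*x - 2

First, deg p = 2. A generic line meets the curve in up to 2 points.
Finally, solving for integer coefficients yields p as stated.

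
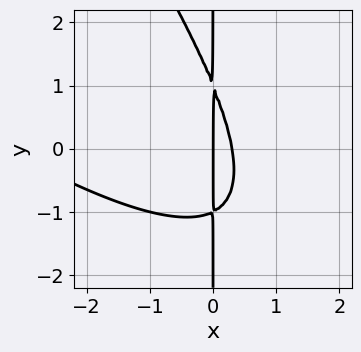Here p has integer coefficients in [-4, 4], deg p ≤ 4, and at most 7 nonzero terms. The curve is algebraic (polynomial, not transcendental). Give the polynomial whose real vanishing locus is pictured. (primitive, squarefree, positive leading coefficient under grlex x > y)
x^3 + 2*x^2*y + x*y^2 + 3*x^2 - x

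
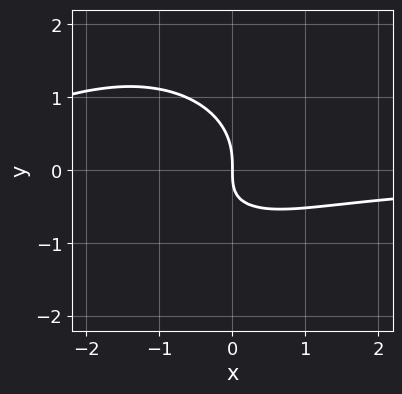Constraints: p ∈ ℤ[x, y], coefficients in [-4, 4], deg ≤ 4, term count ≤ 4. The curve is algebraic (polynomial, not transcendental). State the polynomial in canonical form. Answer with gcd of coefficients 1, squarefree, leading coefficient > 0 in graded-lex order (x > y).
2*x^2*y + 3*y^3 + 3*x*y + 3*x

The degree is 3 — a generic line meets the curve in up to 3 points.
Observable constraints: it meets the y-axis at y = 0 (among the integer gridlines); it crosses the x-axis at the gridline x = 0.
Assembling these constraints gives the stated polynomial.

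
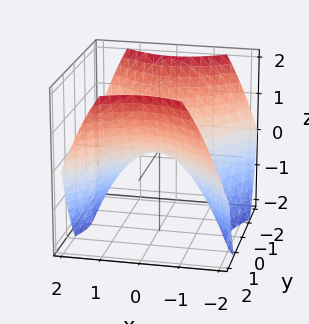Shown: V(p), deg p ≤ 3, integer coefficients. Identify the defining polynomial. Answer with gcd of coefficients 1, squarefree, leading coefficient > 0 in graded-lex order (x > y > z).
First, deg p = 2.
Then, symmetries: mirror symmetry y ↦ −y ⇒ only even powers of y; mirror symmetry x ↦ −x ⇒ only even powers of x.
Next, checking where it meets the axes: one y-axis crossing is at y = 0; one x-axis crossing is at x = 0; it crosses the z-axis at the gridline z = 0.
Finally, the integer polynomial consistent with all of this is the stated p.

2*x^2 - 2*y^2 + 3*z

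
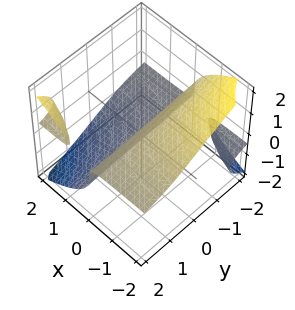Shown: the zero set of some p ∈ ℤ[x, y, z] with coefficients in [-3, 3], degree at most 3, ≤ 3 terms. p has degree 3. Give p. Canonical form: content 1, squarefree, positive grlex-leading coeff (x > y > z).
x*y*z - z^3 - x

First, there are 3 components.
Next, deg p = 3.
Next, checking where it meets the axes: every point of the y-axis in the box is on the surface; it meets the z-axis at z = 0 (among the integer gridlines); it crosses the x-axis at the gridline x = 0.
Finally, these observations pin down the coefficients.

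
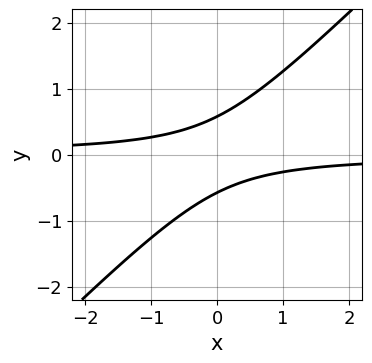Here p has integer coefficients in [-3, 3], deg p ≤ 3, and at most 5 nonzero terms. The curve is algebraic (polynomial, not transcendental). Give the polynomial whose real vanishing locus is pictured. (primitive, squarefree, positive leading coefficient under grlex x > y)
3*x*y - 3*y^2 + 1

First, the degree is 2 — a generic line meets the curve in up to 2 points.
Then, checking where it meets the axes: the curve avoids every integer x-axis point in the box.
Finally, assembling these constraints gives the stated polynomial.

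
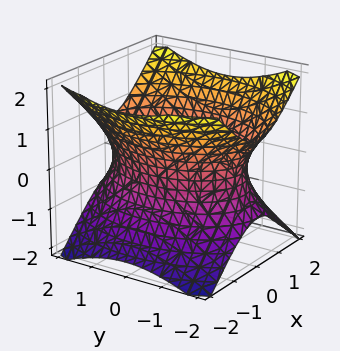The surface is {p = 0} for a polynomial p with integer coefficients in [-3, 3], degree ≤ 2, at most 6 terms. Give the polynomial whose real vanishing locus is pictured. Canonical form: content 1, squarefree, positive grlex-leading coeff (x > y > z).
2*x^2 + y^2 - 2*z^2 - 3

First, the degree is 2 — one connected sheet with a waist; a quadric.
Next, symmetries: mirror symmetry z ↦ −z ⇒ only even powers of z; it's symmetric under x → −x, forcing even powers of x; the y ↦ −y reflection is a symmetry, so y appears only in even powers.
Then, checking where it meets the axes: the surface avoids every integer z-axis point in the box.
Finally, together with the visible shape, these determine p as stated.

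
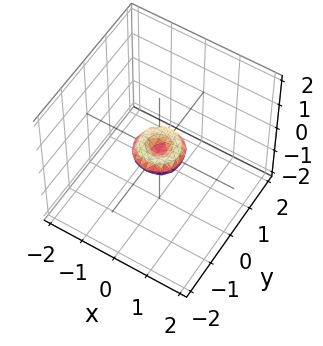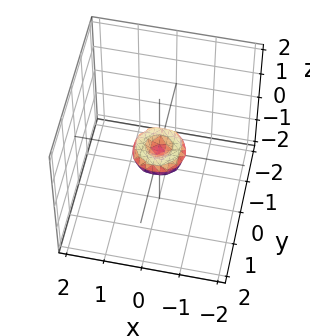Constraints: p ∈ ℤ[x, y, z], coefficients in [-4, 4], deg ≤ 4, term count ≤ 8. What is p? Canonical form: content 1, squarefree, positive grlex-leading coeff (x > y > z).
2*x^4 + 4*x^2*y^2 + 2*y^4 - x^2 - y^2 + 2*z^2

1. deg p = 4. The shape is more complex than any degree-3 surface.
2. By symmetry, the surface is invariant under rotation about z: p = q(x² + y², z).
3. From the axis intercepts and sections: a circular section at z = 0 has radius between 0 and 1; one x-axis crossing is at x = 0; it meets the z-axis at z = 0 (among the integer gridlines); it crosses the y-axis at the gridline y = 0.
4. Putting this together gives p.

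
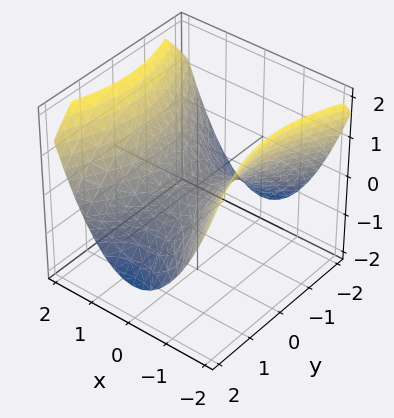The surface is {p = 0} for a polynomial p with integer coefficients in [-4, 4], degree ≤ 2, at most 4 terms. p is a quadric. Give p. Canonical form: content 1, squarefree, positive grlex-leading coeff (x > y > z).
1. deg p = 2. A saddle surface; a quadric.
2. Symmetries: the x ↦ −x reflection is a symmetry, so x appears only in even powers; mirror symmetry y ↦ −y ⇒ only even powers of y.
3. Observable constraints: one x-axis crossing is at x = 0; it crosses the y-axis at the gridline y = 0.
4. Putting this together gives p.

2*x^2 - y^2 - 3*z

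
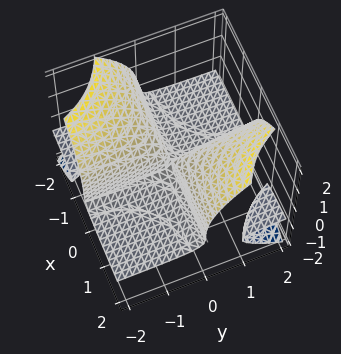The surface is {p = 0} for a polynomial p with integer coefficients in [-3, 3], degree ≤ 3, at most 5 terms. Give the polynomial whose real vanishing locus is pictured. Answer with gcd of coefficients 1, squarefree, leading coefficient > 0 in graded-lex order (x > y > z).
3*x*y*z - 2*z^3 + 2*x*y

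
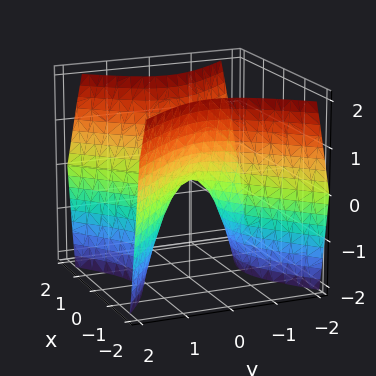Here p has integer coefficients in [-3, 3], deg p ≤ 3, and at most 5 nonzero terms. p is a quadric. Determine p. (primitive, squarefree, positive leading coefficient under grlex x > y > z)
3*x^2 - 3*y^2 - 2*z

(a) The degree is 2 — a saddle surface; a quadric.
(b) Symmetries: it's symmetric under x → −x, forcing even powers of x; mirror symmetry y ↦ −y ⇒ only even powers of y.
(c) Checking where it meets the axes: one y-axis crossing is at y = 0; it crosses the x-axis at the gridline x = 0; one z-axis crossing is at z = 0.
(d) Fitting integer coefficients to these (and the overall shape) gives p.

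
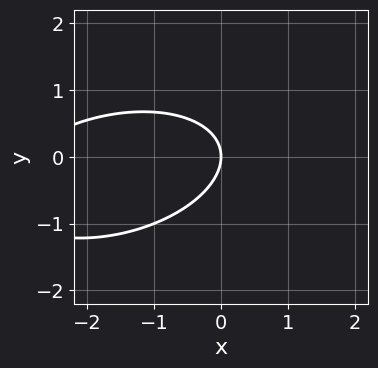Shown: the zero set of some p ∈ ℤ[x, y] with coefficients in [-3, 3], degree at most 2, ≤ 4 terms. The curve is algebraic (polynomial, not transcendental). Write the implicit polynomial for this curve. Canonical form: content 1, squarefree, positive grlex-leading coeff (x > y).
x^2 - x*y + 3*y^2 + 3*x

First, degree: no degree-1 curve has this shape, so deg p = 2.
Next, observable constraints: one y-axis crossing is at y = 0; one x-axis crossing is at x = 0.
Finally, solving for integer coefficients yields p as stated.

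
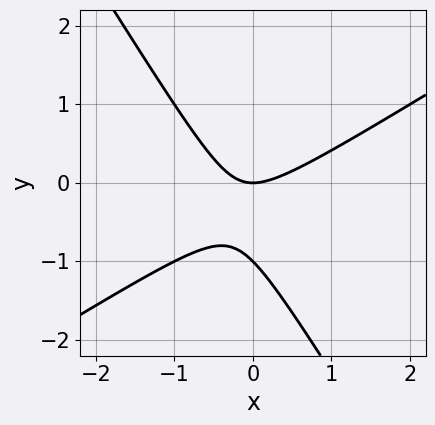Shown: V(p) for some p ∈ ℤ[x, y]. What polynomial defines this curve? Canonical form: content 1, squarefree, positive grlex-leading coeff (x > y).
The degree is 2 — a generic line meets the curve in up to 2 points.
Reading off the gridlines: the y-axis gridline crossings are at y ∈ {-1, 0}; one x-axis crossing is at x = 0.
Putting this together gives p.

x^2 - x*y - y^2 - y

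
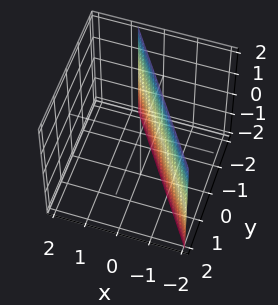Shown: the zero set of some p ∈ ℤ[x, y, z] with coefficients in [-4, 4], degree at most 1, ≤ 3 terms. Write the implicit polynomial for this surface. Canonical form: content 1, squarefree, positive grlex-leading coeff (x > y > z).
3*x + 2*y + 2

(a) Degree: every cross-section is a straight line — this is a plane, so deg p = 1.
(b) Observable constraints: it meets the y-axis at y = -1 (among the integer gridlines); it misses every integer gridline on the z-axis.
(c) Matching integer coefficients to the picture gives p.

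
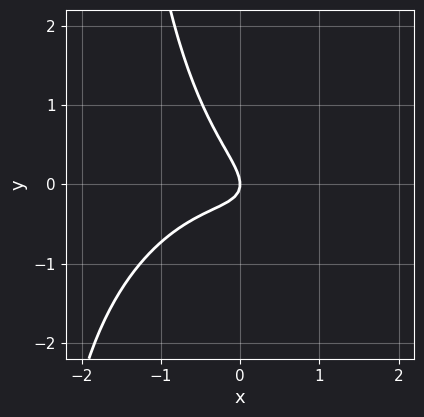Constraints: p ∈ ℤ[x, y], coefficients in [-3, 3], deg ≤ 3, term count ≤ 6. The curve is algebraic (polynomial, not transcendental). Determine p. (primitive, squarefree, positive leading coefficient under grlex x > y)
x^3 + x*y^2 + 2*x*y + 2*y^2 + x

Degree: no degree-2 curve has this shape, so deg p = 3.
Reading off the gridlines: it meets the x-axis at x = 0 (among the integer gridlines); it crosses the y-axis at the gridline y = 0.
These observations pin down the coefficients.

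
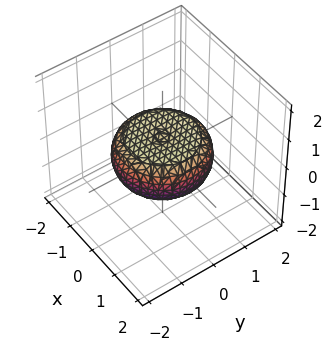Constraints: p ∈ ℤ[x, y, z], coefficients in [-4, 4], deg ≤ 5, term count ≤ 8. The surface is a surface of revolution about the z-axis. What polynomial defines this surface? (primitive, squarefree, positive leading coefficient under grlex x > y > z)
x^4 + 2*x^2*y^2 + y^4 - x^2 - y^2 + 3*z^2 - 1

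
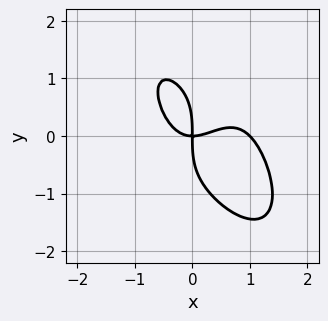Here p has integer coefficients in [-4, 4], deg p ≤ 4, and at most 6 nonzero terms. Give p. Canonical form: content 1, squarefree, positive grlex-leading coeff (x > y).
3*x^4 + y^4 - 3*x^3 + 3*x*y

(a) deg p = 4. No degree-3 curve has this shape.
(b) Observable constraints: the x-axis gridline crossings are at x ∈ {0, 1}; it meets the y-axis at y = 0 (among the integer gridlines).
(c) Together with the visible shape, these determine p as stated.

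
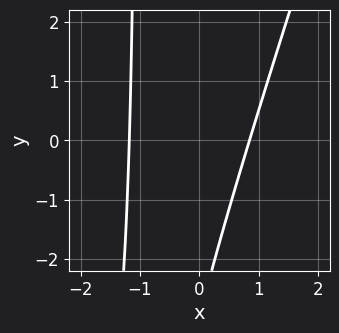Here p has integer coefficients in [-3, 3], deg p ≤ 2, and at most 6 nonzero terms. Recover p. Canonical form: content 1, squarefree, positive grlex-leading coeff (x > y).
3*x^2 - x*y + x - y - 3

1. The degree is 2 — no degree-1 curve has this shape.
2. Observable constraints: no y-intercept at any integer in the box.
3. Fitting integer coefficients to these (and the overall shape) gives p.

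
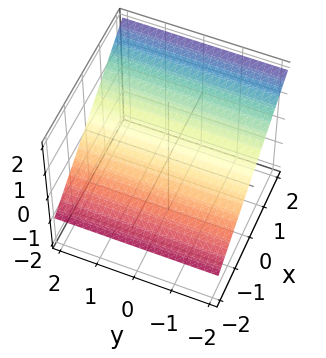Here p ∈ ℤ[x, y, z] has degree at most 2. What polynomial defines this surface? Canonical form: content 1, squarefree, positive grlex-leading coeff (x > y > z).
deg p = 1. Every cross-section is a straight line — this is a plane.
Observable constraints: one x-axis crossing is at x = -1; no y-intercept at any integer in the box.
Together with the visible shape, these determine p as stated.

2*x - 3*z + 2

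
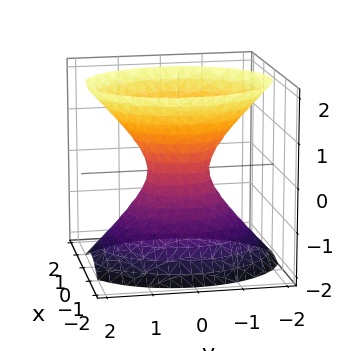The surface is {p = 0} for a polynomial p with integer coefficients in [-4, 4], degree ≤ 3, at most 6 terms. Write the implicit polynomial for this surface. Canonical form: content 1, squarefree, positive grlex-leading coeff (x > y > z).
The degree is 2 — one connected sheet with a waist; a quadric.
Symmetries: the z ↦ −z reflection is a symmetry, so z appears only in even powers; it's symmetric under y → −y, forcing even powers of y; it's symmetric under x → −x, forcing even powers of x.
Reading off the gridlines: it misses every integer gridline on the z-axis.
Assembling these constraints gives the stated polynomial.

3*x^2 + 2*y^2 - 2*z^2 - 1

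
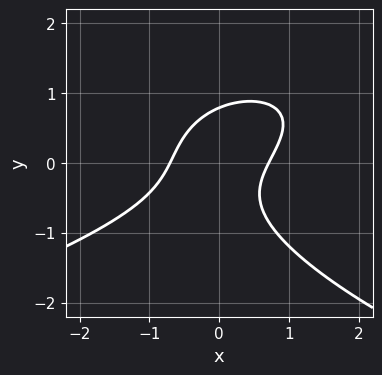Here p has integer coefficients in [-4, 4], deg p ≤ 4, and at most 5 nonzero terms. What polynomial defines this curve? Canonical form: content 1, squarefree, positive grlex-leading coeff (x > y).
(a) The degree is 3 — the shape is more complex than any degree-2 curve.
(b) The integer polynomial consistent with all of this is the stated p.

2*y^3 + 2*x^2 - 2*x*y - 1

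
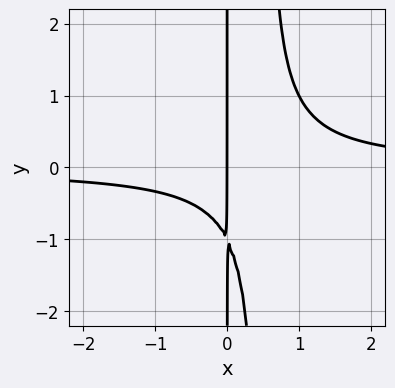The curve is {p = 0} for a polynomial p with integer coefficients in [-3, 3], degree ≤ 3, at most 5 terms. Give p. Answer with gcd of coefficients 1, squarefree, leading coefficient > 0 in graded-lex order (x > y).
First, the degree is 3 — a generic line meets the curve in up to 3 points.
Next, observable constraints: it meets the x-axis at x = 0 (among the integer gridlines); the visible y-axis segment lies entirely on the curve.
Finally, putting this together gives p.

2*x^2*y - x*y - x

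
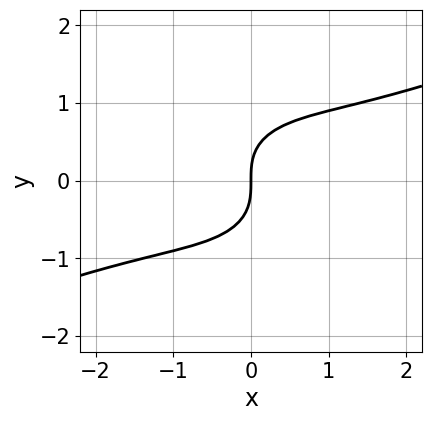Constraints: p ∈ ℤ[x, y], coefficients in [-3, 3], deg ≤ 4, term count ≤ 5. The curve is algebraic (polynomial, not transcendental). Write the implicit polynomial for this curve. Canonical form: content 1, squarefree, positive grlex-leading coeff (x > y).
First, degree: a generic line meets the curve in up to 3 points, so deg p = 3.
Next, reading off the gridlines: it crosses the x-axis at the gridline x = 0; one y-axis crossing is at y = 0.
Finally, putting this together gives p.

x^3 - 2*x^2*y - 3*y^3 + 3*x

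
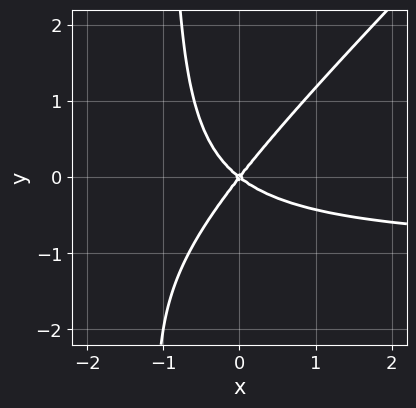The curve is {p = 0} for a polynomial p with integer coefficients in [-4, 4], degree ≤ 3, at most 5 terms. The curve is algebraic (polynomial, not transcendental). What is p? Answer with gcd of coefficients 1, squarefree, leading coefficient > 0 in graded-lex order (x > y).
2*x^2*y - 2*x*y^2 + 2*x^2 + x*y - 2*y^2

1. deg p = 3. The shape is more complex than any degree-2 curve.
2. From the axis intercepts and sections: one y-axis crossing is at y = 0; it crosses the x-axis at the gridline x = 0.
3. Assembling these constraints gives the stated polynomial.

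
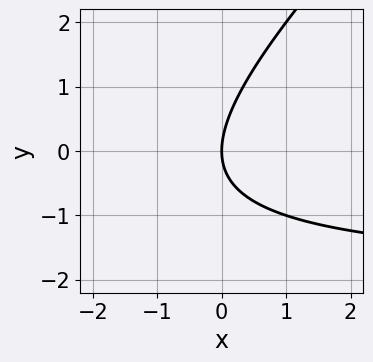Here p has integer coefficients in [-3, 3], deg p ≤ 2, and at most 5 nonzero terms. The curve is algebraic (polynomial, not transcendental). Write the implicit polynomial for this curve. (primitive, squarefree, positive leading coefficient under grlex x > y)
x*y - y^2 + 2*x

deg p = 2. A generic line meets the curve in up to 2 points.
Observable constraints: it meets the x-axis at x = 0 (among the integer gridlines); one y-axis crossing is at y = 0.
Matching integer coefficients to the picture gives p.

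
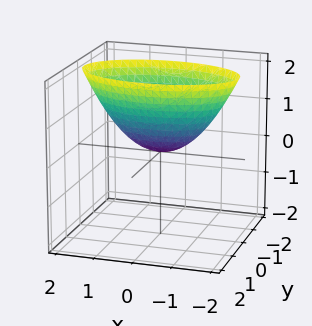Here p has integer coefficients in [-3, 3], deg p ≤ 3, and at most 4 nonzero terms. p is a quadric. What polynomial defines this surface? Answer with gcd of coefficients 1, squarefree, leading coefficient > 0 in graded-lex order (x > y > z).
x^2 + 3*y^2 - 2*z

deg p = 2.
Symmetries: it's symmetric under x → −x, forcing even powers of x; mirror symmetry y ↦ −y ⇒ only even powers of y.
From the axis intercepts and sections: it meets the x-axis at x = 0 (among the integer gridlines); it crosses the z-axis at the gridline z = 0; it meets the y-axis at y = 0 (among the integer gridlines).
Putting this together gives p.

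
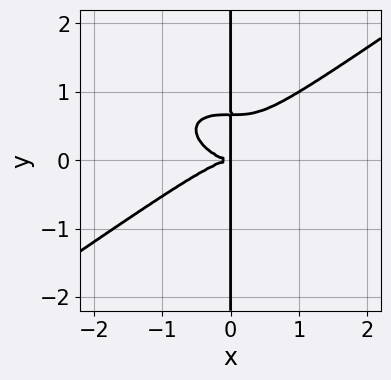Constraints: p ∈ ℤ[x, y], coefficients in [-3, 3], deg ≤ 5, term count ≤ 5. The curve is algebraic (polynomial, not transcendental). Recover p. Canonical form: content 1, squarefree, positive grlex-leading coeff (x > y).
x^4 - 3*x*y^3 + 2*x*y^2

First, degree: no degree-3 curve has this shape, so deg p = 4.
Next, checking where it meets the axes: every point of the y-axis in the box is on the curve.
Finally, matching integer coefficients to the picture gives p.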